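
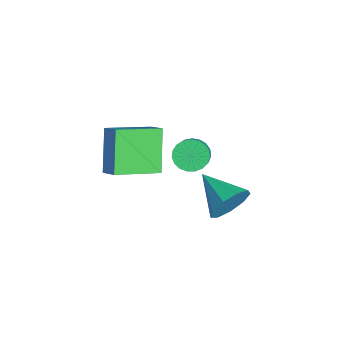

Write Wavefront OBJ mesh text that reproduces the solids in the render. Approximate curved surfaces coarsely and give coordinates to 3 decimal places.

v -2.703 -0.07 0.383
v -2.383 -0.571 -0.091
v -1.197 -0.83 0.982
v -1.517 -0.33 1.457
v -2.245 -0.3 -0.178
v -1.059 -0.559 0.895
v -2.186 0.01 -0.168
v -1 -0.249 0.905
v -2.217 0.307 -0.063
v -1.031 0.047 1.01
v -2.331 0.538 0.12
v -1.146 0.278 1.193
v -2.51 0.664 0.348
v -1.324 0.405 1.421
v -2.722 0.663 0.582
v -1.537 0.404 1.655
v -2.931 0.535 0.782
v -1.745 0.276 1.855
v -3.1 0.303 0.913
v -1.915 0.043 1.986
v -3.201 0.006 0.952
v -2.015 -0.254 2.025
v -3.215 -0.304 0.893
v -2.03 -0.564 1.966
v -3.141 -0.574 0.746
v -1.956 -0.833 1.819
v -2.991 -0.757 0.536
v -1.806 -1.016 1.609
v -2.792 -0.82 0.3
v -1.606 -1.08 1.373
v -2.576 -0.755 0.078
v -1.391 -1.014 1.151
v -0.932 1.199 -1.444
v -0.386 0.804 -0.678
v -2.488 0.301 -0.796
v -0.658 1.416 -0.485
v -1.059 1.927 -0.741
v -1.4 2.097 -1.326
v -1.522 1.847 -1.965
v -1.368 1.293 -2.361
v -1.009 0.695 -2.328
v -0.614 0.333 -1.88
v -0.368 0.376 -1.229
v -1.391 -3.762 3.835
v -0.716 -3.403 4.291
v -1.936 -1.856 3.142
v -1.262 -1.497 3.598
v -0.158 -4.003 2.202
v 0.516 -3.644 2.658
v -0.704 -2.097 1.509
v -0.029 -1.738 1.965
f 2 1 5
f 2 5 3
f 3 5 6
f 3 6 4
f 5 1 7
f 5 7 6
f 6 7 8
f 6 8 4
f 7 1 9
f 7 9 8
f 8 9 10
f 8 10 4
f 9 1 11
f 9 11 10
f 10 11 12
f 10 12 4
f 11 1 13
f 11 13 12
f 12 13 14
f 12 14 4
f 13 1 15
f 13 15 14
f 14 15 16
f 14 16 4
f 15 1 17
f 15 17 16
f 16 17 18
f 16 18 4
f 17 1 19
f 17 19 18
f 18 19 20
f 18 20 4
f 19 1 21
f 19 21 20
f 20 21 22
f 20 22 4
f 21 1 23
f 21 23 22
f 22 23 24
f 22 24 4
f 23 1 25
f 23 25 24
f 24 25 26
f 24 26 4
f 25 1 27
f 25 27 26
f 26 27 28
f 26 28 4
f 27 1 29
f 27 29 28
f 28 29 30
f 28 30 4
f 29 1 31
f 29 31 30
f 30 31 32
f 30 32 4
f 31 1 2
f 31 2 32
f 32 2 3
f 32 3 4
f 34 33 36
f 34 36 35
f 36 33 37
f 36 37 35
f 37 33 38
f 37 38 35
f 38 33 39
f 38 39 35
f 39 33 40
f 39 40 35
f 40 33 41
f 40 41 35
f 41 33 42
f 41 42 35
f 42 33 43
f 42 43 35
f 43 33 34
f 43 34 35
f 45 47 44
f 48 45 44
f 44 47 46
f 46 48 44
f 45 51 47
f 49 45 48
f 49 51 45
f 47 51 46
f 50 48 46
f 46 51 50
f 50 49 48
f 51 49 50



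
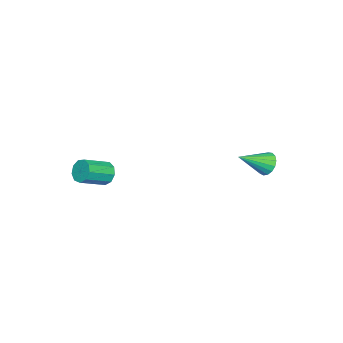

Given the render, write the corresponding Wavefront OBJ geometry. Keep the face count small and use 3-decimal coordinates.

v -4.415 3.957 0.727
v -4.005 3.962 0.21
v -3.385 2.983 1.533
v -3.91 4.207 0.384
v -3.93 4.395 0.637
v -4.062 4.483 0.911
v -4.274 4.45 1.143
v -4.519 4.304 1.279
v -4.74 4.078 1.289
v -4.886 3.825 1.17
v -4.925 3.602 0.95
v -4.847 3.46 0.679
v -4.67 3.432 0.419
v -4.434 3.524 0.229
v -4.195 3.715 0.154
v 0.446 -1.666 1.511
v 0.818 -1.523 1.023
v 1.866 -2.212 1.621
v 1.494 -2.354 2.109
v 0.847 -1.217 1.325
v 1.895 -1.905 1.923
v 0.688 -1.121 1.713
v 1.737 -1.809 2.312
v 0.416 -1.279 2.008
v 1.464 -1.968 2.606
v 0.158 -1.619 2.069
v 1.206 -2.308 2.668
v 0.034 -1.981 1.869
v 1.083 -2.669 2.468
v 0.103 -2.195 1.502
v 1.152 -2.883 2.1
v 0.333 -2.161 1.139
v 1.381 -2.85 1.737
v 0.615 -1.896 0.949
v 1.664 -2.585 1.548
f 2 1 4
f 2 4 3
f 4 1 5
f 4 5 3
f 5 1 6
f 5 6 3
f 6 1 7
f 6 7 3
f 7 1 8
f 7 8 3
f 8 1 9
f 8 9 3
f 9 1 10
f 9 10 3
f 10 1 11
f 10 11 3
f 11 1 12
f 11 12 3
f 12 1 13
f 12 13 3
f 13 1 14
f 13 14 3
f 14 1 15
f 14 15 3
f 15 1 2
f 15 2 3
f 17 16 20
f 17 20 18
f 18 20 21
f 18 21 19
f 20 16 22
f 20 22 21
f 21 22 23
f 21 23 19
f 22 16 24
f 22 24 23
f 23 24 25
f 23 25 19
f 24 16 26
f 24 26 25
f 25 26 27
f 25 27 19
f 26 16 28
f 26 28 27
f 27 28 29
f 27 29 19
f 28 16 30
f 28 30 29
f 29 30 31
f 29 31 19
f 30 16 32
f 30 32 31
f 31 32 33
f 31 33 19
f 32 16 34
f 32 34 33
f 33 34 35
f 33 35 19
f 34 16 17
f 34 17 35
f 35 17 18
f 35 18 19



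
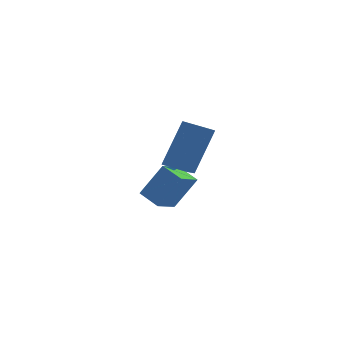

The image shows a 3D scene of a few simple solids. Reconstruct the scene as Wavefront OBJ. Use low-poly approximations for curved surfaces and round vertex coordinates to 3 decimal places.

v -2.561 0.108 -0.822
v -3.257 0.778 -0.411
v -1.925 1.024 -1.239
v -2.621 1.694 -0.827
v -1.679 0.146 0.607
v -2.375 0.816 1.019
v -1.043 1.062 0.191
v -1.739 1.732 0.602
v -2.371 -4.105 2.973
v -1.636 -3.457 4.842
v -2.081 -3.074 2.502
v -1.346 -2.426 4.371
v -1.494 -4.454 2.749
v -0.759 -3.806 4.618
v -1.204 -3.423 2.278
v -0.469 -2.775 4.147
f 2 4 1
f 5 2 1
f 1 4 3
f 3 5 1
f 2 8 4
f 6 2 5
f 6 8 2
f 4 8 3
f 7 5 3
f 3 8 7
f 7 6 5
f 8 6 7
f 10 12 9
f 13 10 9
f 9 12 11
f 11 13 9
f 10 16 12
f 14 10 13
f 14 16 10
f 12 16 11
f 15 13 11
f 11 16 15
f 15 14 13
f 16 14 15



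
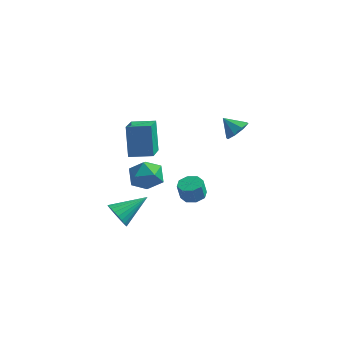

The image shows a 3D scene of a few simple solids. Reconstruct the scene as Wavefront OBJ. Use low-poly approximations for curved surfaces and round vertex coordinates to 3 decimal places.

v 2.368 2.497 2.181
v 2.893 2.725 2.74
v 1.532 2.563 2.939
v 2.654 3.199 2.435
v 2.247 3.262 1.981
v 1.911 2.876 1.645
v 1.843 2.268 1.622
v 2.082 1.794 1.928
v 2.488 1.732 2.381
v 2.824 2.117 2.718
v -0.073 2.563 -3.769
v 0.555 2.927 -3.621
v 0.4 2.781 -2.603
v -0.227 2.417 -2.751
v 0.104 3.27 -3.64
v -0.051 3.124 -2.622
v -0.45 3.199 -3.735
v -0.605 3.053 -2.717
v -0.783 2.755 -3.849
v -0.938 2.609 -2.831
v -0.7 2.199 -3.917
v -0.855 2.053 -2.899
v -0.249 1.856 -3.898
v -0.404 1.71 -2.88
v 0.305 1.927 -3.803
v 0.15 1.781 -2.785
v 0.638 2.371 -3.689
v 0.483 2.225 -2.671
v -1.608 -3.056 3.002
v -2.013 -2.311 4.68
v -1.982 -1.352 2.155
v -2.387 -0.607 3.833
v -0.373 -2.713 3.147
v -0.778 -1.968 4.825
v -0.747 -1.009 2.3
v -1.152 -0.264 3.978
v -2.541 1.769 -1.095
v -1.838 1.765 -1.905
v -2.502 0.035 -1.055
v -1.799 0.031 -1.865
v -1.503 0.392 -0.899
v -1.527 1.464 -0.924
v -2.813 0.336 -2.036
v -2.837 1.408 -2.061
v -2.006 0.88 -2.487
v -1.196 0.914 -1.784
v -3.144 0.886 -1.176
v -2.334 0.92 -0.473
v -2.382 -2.798 -2.061
v -1.953 -2.731 -2.769
v -1.198 -1.482 -1.219
v -2.179 -2.502 -2.809
v -2.435 -2.318 -2.736
v -2.684 -2.208 -2.56
v -2.886 -2.187 -2.308
v -3.011 -2.259 -2.018
v -3.041 -2.414 -1.735
v -2.97 -2.626 -1.502
v -2.81 -2.866 -1.353
v -2.585 -3.094 -1.313
v -2.328 -3.278 -1.386
v -2.08 -3.389 -1.562
v -1.878 -3.409 -1.814
v -1.752 -3.337 -2.103
v -1.722 -3.183 -2.387
v -1.793 -2.97 -2.62
f 2 1 4
f 2 4 3
f 4 1 5
f 4 5 3
f 5 1 6
f 5 6 3
f 6 1 7
f 6 7 3
f 7 1 8
f 7 8 3
f 8 1 9
f 8 9 3
f 9 1 10
f 9 10 3
f 10 1 2
f 10 2 3
f 12 11 15
f 12 15 13
f 13 15 16
f 13 16 14
f 15 11 17
f 15 17 16
f 16 17 18
f 16 18 14
f 17 11 19
f 17 19 18
f 18 19 20
f 18 20 14
f 19 11 21
f 19 21 20
f 20 21 22
f 20 22 14
f 21 11 23
f 21 23 22
f 22 23 24
f 22 24 14
f 23 11 25
f 23 25 24
f 24 25 26
f 24 26 14
f 25 11 27
f 25 27 26
f 26 27 28
f 26 28 14
f 27 11 12
f 27 12 28
f 28 12 13
f 28 13 14
f 30 32 29
f 33 30 29
f 29 32 31
f 31 33 29
f 30 36 32
f 34 30 33
f 34 36 30
f 32 36 31
f 35 33 31
f 31 36 35
f 35 34 33
f 36 34 35
f 37 48 42
f 37 42 38
f 37 38 44
f 37 44 47
f 37 47 48
f 38 42 46
f 42 48 41
f 48 47 39
f 47 44 43
f 44 38 45
f 40 46 41
f 40 41 39
f 40 39 43
f 40 43 45
f 40 45 46
f 41 46 42
f 39 41 48
f 43 39 47
f 45 43 44
f 46 45 38
f 50 49 52
f 50 52 51
f 52 49 53
f 52 53 51
f 53 49 54
f 53 54 51
f 54 49 55
f 54 55 51
f 55 49 56
f 55 56 51
f 56 49 57
f 56 57 51
f 57 49 58
f 57 58 51
f 58 49 59
f 58 59 51
f 59 49 60
f 59 60 51
f 60 49 61
f 60 61 51
f 61 49 62
f 61 62 51
f 62 49 63
f 62 63 51
f 63 49 64
f 63 64 51
f 64 49 65
f 64 65 51
f 65 49 66
f 65 66 51
f 66 49 50
f 66 50 51



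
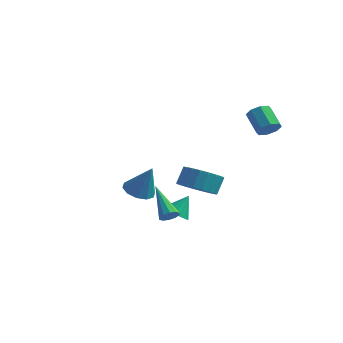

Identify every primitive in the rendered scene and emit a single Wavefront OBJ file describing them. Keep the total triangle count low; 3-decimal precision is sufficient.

v 3.96 3.151 2.11
v 4.407 3.665 2.221
v 3.487 4.283 3.061
v 3.04 3.769 2.95
v 4.091 3.757 1.808
v 3.172 4.375 2.648
v 3.699 3.495 1.572
v 2.779 4.112 2.411
v 3.459 3.031 1.651
v 2.54 3.648 2.49
v 3.513 2.637 1.999
v 2.593 3.255 2.839
v 3.828 2.545 2.412
v 2.909 3.163 3.252
v 4.221 2.808 2.649
v 3.301 3.425 3.488
v 4.46 3.272 2.57
v 3.541 3.889 3.409
v 2.097 -0.904 -0.863
v 2.831 -0.289 -1.318
v 2.896 0.319 -0.392
v 2.163 -0.296 0.063
v 2.457 -0.082 -1.428
v 2.522 0.526 -0.502
v 2.021 -0.018 -1.44
v 2.086 0.59 -0.513
v 1.599 -0.106 -1.352
v 1.664 0.502 -0.425
v 1.262 -0.333 -1.179
v 1.327 0.275 -0.253
v 1.07 -0.659 -0.952
v 1.135 -0.05 -0.026
v 1.056 -1.026 -0.71
v 1.121 -0.418 0.217
v 1.222 -1.373 -0.494
v 1.287 -0.765 0.433
v 1.539 -1.639 -0.342
v 1.604 -1.031 0.585
v 1.953 -1.777 -0.28
v 2.018 -1.169 0.646
v 2.391 -1.765 -0.319
v 2.456 -1.157 0.608
v 2.779 -1.604 -0.452
v 2.845 -0.995 0.474
v 3.05 -1.321 -0.656
v 3.115 -0.713 0.27
v 3.155 -0.967 -0.896
v 3.22 -0.359 0.03
v 3.078 -0.602 -1.13
v 3.143 0.006 -0.204
v -3.089 2.182 -3.468
v -2.351 1.736 -3.789
v -2.291 2.238 -1.712
v -2.258 2.294 -3.849
v -2.483 2.809 -3.763
v -2.939 3.085 -3.565
v -3.452 3.016 -3.33
v -3.827 2.628 -3.148
v -3.919 2.07 -3.088
v -3.694 1.555 -3.174
v -3.238 1.279 -3.372
v -2.725 1.348 -3.607
v 0.304 0.108 -3.476
v 0.892 -0.371 -3.345
v 0.676 0.852 -2.424
v 1.038 -0.094 -3.592
v 0.987 0.237 -3.808
v 0.753 0.533 -3.935
v 0.399 0.716 -3.939
v 0.019 0.736 -3.819
v -0.284 0.588 -3.607
v -0.43 0.311 -3.359
v -0.379 -0.02 -3.143
v -0.145 -0.317 -3.016
v 0.209 -0.499 -3.012
v 0.589 -0.519 -3.133
v 2.02 -3.403 -1.706
v 2.313 -2.95 -1.742
v 0.66 -2.417 -0.394
v 2.083 -2.944 -1.984
v 1.829 -3.113 -2.12
v 1.648 -3.393 -2.098
v 1.609 -3.676 -1.926
v 1.727 -3.855 -1.669
v 1.956 -3.861 -1.427
v 2.21 -3.692 -1.291
v 2.391 -3.412 -1.313
v 2.43 -3.129 -1.486
f 2 1 5
f 2 5 3
f 3 5 6
f 3 6 4
f 5 1 7
f 5 7 6
f 6 7 8
f 6 8 4
f 7 1 9
f 7 9 8
f 8 9 10
f 8 10 4
f 9 1 11
f 9 11 10
f 10 11 12
f 10 12 4
f 11 1 13
f 11 13 12
f 12 13 14
f 12 14 4
f 13 1 15
f 13 15 14
f 14 15 16
f 14 16 4
f 15 1 17
f 15 17 16
f 16 17 18
f 16 18 4
f 17 1 2
f 17 2 18
f 18 2 3
f 18 3 4
f 20 19 23
f 20 23 21
f 21 23 24
f 21 24 22
f 23 19 25
f 23 25 24
f 24 25 26
f 24 26 22
f 25 19 27
f 25 27 26
f 26 27 28
f 26 28 22
f 27 19 29
f 27 29 28
f 28 29 30
f 28 30 22
f 29 19 31
f 29 31 30
f 30 31 32
f 30 32 22
f 31 19 33
f 31 33 32
f 32 33 34
f 32 34 22
f 33 19 35
f 33 35 34
f 34 35 36
f 34 36 22
f 35 19 37
f 35 37 36
f 36 37 38
f 36 38 22
f 37 19 39
f 37 39 38
f 38 39 40
f 38 40 22
f 39 19 41
f 39 41 40
f 40 41 42
f 40 42 22
f 41 19 43
f 41 43 42
f 42 43 44
f 42 44 22
f 43 19 45
f 43 45 44
f 44 45 46
f 44 46 22
f 45 19 47
f 45 47 46
f 46 47 48
f 46 48 22
f 47 19 49
f 47 49 48
f 48 49 50
f 48 50 22
f 49 19 20
f 49 20 50
f 50 20 21
f 50 21 22
f 52 51 54
f 52 54 53
f 54 51 55
f 54 55 53
f 55 51 56
f 55 56 53
f 56 51 57
f 56 57 53
f 57 51 58
f 57 58 53
f 58 51 59
f 58 59 53
f 59 51 60
f 59 60 53
f 60 51 61
f 60 61 53
f 61 51 62
f 61 62 53
f 62 51 52
f 62 52 53
f 64 63 66
f 64 66 65
f 66 63 67
f 66 67 65
f 67 63 68
f 67 68 65
f 68 63 69
f 68 69 65
f 69 63 70
f 69 70 65
f 70 63 71
f 70 71 65
f 71 63 72
f 71 72 65
f 72 63 73
f 72 73 65
f 73 63 74
f 73 74 65
f 74 63 75
f 74 75 65
f 75 63 76
f 75 76 65
f 76 63 64
f 76 64 65
f 78 77 80
f 78 80 79
f 80 77 81
f 80 81 79
f 81 77 82
f 81 82 79
f 82 77 83
f 82 83 79
f 83 77 84
f 83 84 79
f 84 77 85
f 84 85 79
f 85 77 86
f 85 86 79
f 86 77 87
f 86 87 79
f 87 77 88
f 87 88 79
f 88 77 78
f 88 78 79



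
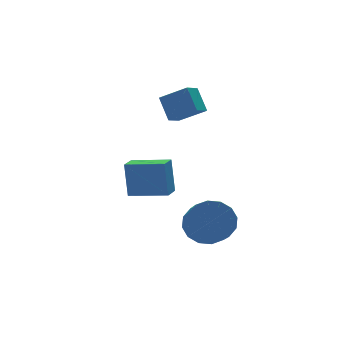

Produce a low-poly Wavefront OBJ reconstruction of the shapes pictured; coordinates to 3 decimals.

v -0.795 2.89 1.644
v 0.095 1.993 2.433
v -0.809 3.761 2.65
v 0.081 2.863 3.438
v -0.081 3.297 1.302
v 0.809 2.399 2.09
v -0.095 4.167 2.307
v 0.795 3.27 3.096
v -1.006 -1.071 -2.746
v 0.036 -1.31 -2.706
v -0.191 -2.187 -2.014
v -1.234 -1.949 -2.054
v -0.047 -0.958 -2.287
v -0.274 -1.835 -1.595
v -0.386 -0.636 -1.991
v -0.613 -1.513 -1.299
v -0.892 -0.431 -1.897
v -1.119 -1.308 -1.205
v -1.429 -0.397 -2.03
v -1.656 -1.275 -1.338
v -1.852 -0.545 -2.356
v -2.079 -1.422 -1.664
v -2.049 -0.833 -2.786
v -2.276 -1.71 -2.094
v -1.966 -1.185 -3.205
v -2.193 -2.062 -2.513
v -1.627 -1.507 -3.501
v -1.854 -2.384 -2.809
v -1.121 -1.712 -3.595
v -1.348 -2.589 -2.903
v -0.584 -1.745 -3.462
v -0.811 -2.623 -2.77
v -0.161 -1.598 -3.136
v -0.388 -2.475 -2.444
v -2.536 -0.549 -0.909
v -2.492 -0.125 0.727
v -3.831 0.613 -1.175
v -3.787 1.036 0.46
v -1.893 0.124 -1.1
v -1.849 0.547 0.535
v -3.188 1.285 -1.367
v -3.144 1.709 0.269
f 2 4 1
f 5 2 1
f 1 4 3
f 3 5 1
f 2 8 4
f 6 2 5
f 6 8 2
f 4 8 3
f 7 5 3
f 3 8 7
f 7 6 5
f 8 6 7
f 10 9 13
f 10 13 11
f 11 13 14
f 11 14 12
f 13 9 15
f 13 15 14
f 14 15 16
f 14 16 12
f 15 9 17
f 15 17 16
f 16 17 18
f 16 18 12
f 17 9 19
f 17 19 18
f 18 19 20
f 18 20 12
f 19 9 21
f 19 21 20
f 20 21 22
f 20 22 12
f 21 9 23
f 21 23 22
f 22 23 24
f 22 24 12
f 23 9 25
f 23 25 24
f 24 25 26
f 24 26 12
f 25 9 27
f 25 27 26
f 26 27 28
f 26 28 12
f 27 9 29
f 27 29 28
f 28 29 30
f 28 30 12
f 29 9 31
f 29 31 30
f 30 31 32
f 30 32 12
f 31 9 33
f 31 33 32
f 32 33 34
f 32 34 12
f 33 9 10
f 33 10 34
f 34 10 11
f 34 11 12
f 36 38 35
f 39 36 35
f 35 38 37
f 37 39 35
f 36 42 38
f 40 36 39
f 40 42 36
f 38 42 37
f 41 39 37
f 37 42 41
f 41 40 39
f 42 40 41



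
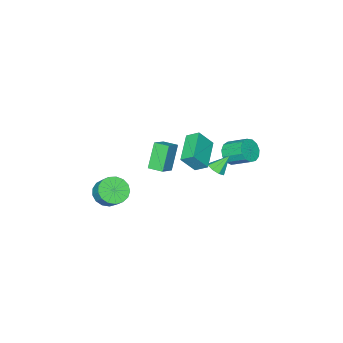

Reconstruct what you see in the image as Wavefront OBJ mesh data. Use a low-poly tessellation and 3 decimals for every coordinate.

v 0.01 -2.792 0.563
v 0.959 -2.529 1.137
v -0.269 -1.907 0.617
v 0.68 -1.643 1.191
v 0.84 -2.437 -0.971
v 1.789 -2.173 -0.397
v 0.561 -1.551 -0.917
v 1.51 -1.288 -0.343
v -3.765 -3.626 -2.325
v -3.007 -4.045 -1.226
v -4.087 -2.898 -1.826
v -3.329 -3.317 -0.726
v -2.191 -2.483 -2.974
v -1.433 -2.902 -1.874
v -2.513 -1.755 -2.474
v -1.755 -2.174 -1.375
v -3.438 -0.852 -1.229
v -2.729 -0.525 -1.446
v -3.054 0.68 -0.687
v -3.762 0.352 -0.471
v -3.031 -0.404 -1.767
v -3.355 0.801 -1.008
v -3.461 -0.425 -1.917
v -3.785 0.779 -1.158
v -3.884 -0.582 -1.849
v -4.209 0.622 -1.09
v -4.166 -0.825 -1.584
v -4.49 0.38 -0.825
v -4.216 -1.076 -1.207
v -4.54 0.128 -0.448
v -4.019 -1.257 -0.836
v -4.344 -0.052 -0.077
v -3.638 -1.308 -0.591
v -3.962 -0.104 0.168
v -3.193 -1.216 -0.548
v -3.518 -0.011 0.211
v -2.826 -1.007 -0.722
v -3.15 0.197 0.037
v -2.653 -0.75 -1.057
v -2.978 0.455 -0.298
v 3.743 -3.343 -2.111
v 4.372 -3.912 -1.73
v 4.567 -3.186 -0.968
v 3.937 -2.617 -1.349
v 4.608 -3.67 -2.02
v 4.803 -2.945 -1.258
v 4.646 -3.354 -2.331
v 4.841 -2.629 -1.569
v 4.477 -3.035 -2.591
v 4.672 -2.31 -1.829
v 4.14 -2.787 -2.742
v 4.334 -2.061 -1.98
v 3.712 -2.666 -2.748
v 3.906 -1.94 -1.986
v 3.29 -2.7 -2.608
v 3.485 -1.974 -1.846
v 2.973 -2.881 -2.354
v 3.167 -2.156 -1.592
v 2.832 -3.168 -2.045
v 3.026 -2.443 -1.283
v 2.899 -3.495 -1.75
v 3.094 -2.77 -0.988
v 3.16 -3.788 -1.539
v 3.355 -3.062 -0.777
v 3.554 -3.978 -1.458
v 3.749 -3.252 -0.696
v 3.992 -4.023 -1.527
v 4.186 -3.297 -0.765
v -1.525 -0.118 -1.159
v -1.154 -0.395 -0.777
v -2.255 0.198 -0.221
v -1.044 0.047 -0.84
v -1.215 0.392 -1.089
v -1.568 0.439 -1.38
v -1.895 0.159 -1.541
v -2.005 -0.282 -1.478
v -1.834 -0.627 -1.229
v -1.481 -0.674 -0.938
f 2 4 1
f 5 2 1
f 1 4 3
f 3 5 1
f 2 8 4
f 6 2 5
f 6 8 2
f 4 8 3
f 7 5 3
f 3 8 7
f 7 6 5
f 8 6 7
f 10 12 9
f 13 10 9
f 9 12 11
f 11 13 9
f 10 16 12
f 14 10 13
f 14 16 10
f 12 16 11
f 15 13 11
f 11 16 15
f 15 14 13
f 16 14 15
f 18 17 21
f 18 21 19
f 19 21 22
f 19 22 20
f 21 17 23
f 21 23 22
f 22 23 24
f 22 24 20
f 23 17 25
f 23 25 24
f 24 25 26
f 24 26 20
f 25 17 27
f 25 27 26
f 26 27 28
f 26 28 20
f 27 17 29
f 27 29 28
f 28 29 30
f 28 30 20
f 29 17 31
f 29 31 30
f 30 31 32
f 30 32 20
f 31 17 33
f 31 33 32
f 32 33 34
f 32 34 20
f 33 17 35
f 33 35 34
f 34 35 36
f 34 36 20
f 35 17 37
f 35 37 36
f 36 37 38
f 36 38 20
f 37 17 39
f 37 39 38
f 38 39 40
f 38 40 20
f 39 17 18
f 39 18 40
f 40 18 19
f 40 19 20
f 42 41 45
f 42 45 43
f 43 45 46
f 43 46 44
f 45 41 47
f 45 47 46
f 46 47 48
f 46 48 44
f 47 41 49
f 47 49 48
f 48 49 50
f 48 50 44
f 49 41 51
f 49 51 50
f 50 51 52
f 50 52 44
f 51 41 53
f 51 53 52
f 52 53 54
f 52 54 44
f 53 41 55
f 53 55 54
f 54 55 56
f 54 56 44
f 55 41 57
f 55 57 56
f 56 57 58
f 56 58 44
f 57 41 59
f 57 59 58
f 58 59 60
f 58 60 44
f 59 41 61
f 59 61 60
f 60 61 62
f 60 62 44
f 61 41 63
f 61 63 62
f 62 63 64
f 62 64 44
f 63 41 65
f 63 65 64
f 64 65 66
f 64 66 44
f 65 41 67
f 65 67 66
f 66 67 68
f 66 68 44
f 67 41 42
f 67 42 68
f 68 42 43
f 68 43 44
f 70 69 72
f 70 72 71
f 72 69 73
f 72 73 71
f 73 69 74
f 73 74 71
f 74 69 75
f 74 75 71
f 75 69 76
f 75 76 71
f 76 69 77
f 76 77 71
f 77 69 78
f 77 78 71
f 78 69 70
f 78 70 71



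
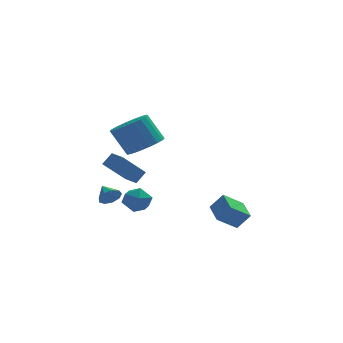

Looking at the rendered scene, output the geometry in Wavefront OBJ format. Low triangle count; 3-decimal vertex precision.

v 2.755 -0.469 -3.755
v 1.664 -0.831 -2.974
v 2.559 0.91 -3.388
v 1.468 0.547 -2.607
v 3.432 -0.607 -2.873
v 2.341 -0.97 -2.092
v 3.236 0.771 -2.506
v 2.145 0.409 -1.725
v -3.469 3.289 -2.74
v -3.003 3.202 -2.252
v -3.831 4.151 -2.24
v -2.831 3.47 -2.59
v -2.957 3.654 -2.999
v -3.323 3.667 -3.286
v -3.757 3.503 -3.317
v -4.056 3.239 -3.079
v -4.081 2.998 -2.681
v -3.819 2.894 -2.311
v -3.394 2.974 -2.142
v -2.096 3.144 -1.728
v -3.363 2.313 -0.304
v -2.603 3.959 -1.704
v -3.87 3.127 -0.28
v -1.57 3.453 -1.08
v -2.837 2.621 0.344
v -2.077 4.267 -1.056
v -3.344 3.436 0.368
v -3.349 -3.309 -0.601
v -2.94 -2.935 0.031
v -2.28 -4.125 -0.811
v -1.871 -3.751 -0.179
v -2.539 -4.235 -0.018
v -3.2 -3.73 0.111
v -2.02 -3.33 -0.891
v -2.681 -2.825 -0.762
v -2.118 -2.947 -0.149
v -2.439 -3.507 0.391
v -2.781 -3.553 -1.171
v -3.102 -4.113 -0.631
v -2.049 -2.095 2.702
v -1.52 -2.888 3.188
v -2.321 -2.517 4.665
v -2.851 -1.725 4.178
v -1.26 -2.567 3.249
v -2.061 -2.196 4.725
v -1.12 -2.174 3.226
v -1.921 -1.804 4.702
v -1.122 -1.77 3.124
v -1.923 -1.399 4.6
v -1.264 -1.415 2.957
v -2.066 -1.044 4.433
v -1.527 -1.163 2.752
v -2.328 -0.792 4.228
v -1.868 -1.054 2.538
v -2.67 -0.683 4.014
v -2.238 -1.103 2.35
v -3.039 -0.732 3.826
v -2.579 -1.303 2.215
v -3.38 -0.932 3.692
v -2.839 -1.624 2.155
v -3.64 -1.253 3.631
v -2.979 -2.016 2.178
v -3.78 -1.646 3.654
v -2.977 -2.421 2.28
v -3.778 -2.05 3.756
v -2.834 -2.776 2.447
v -3.636 -2.405 3.923
v -2.572 -3.028 2.652
v -3.373 -2.657 4.128
v -2.23 -3.137 2.866
v -3.032 -2.766 4.342
v -1.861 -3.088 3.054
v -2.662 -2.717 4.53
f 2 4 1
f 5 2 1
f 1 4 3
f 3 5 1
f 2 8 4
f 6 2 5
f 6 8 2
f 4 8 3
f 7 5 3
f 3 8 7
f 7 6 5
f 8 6 7
f 10 9 12
f 10 12 11
f 12 9 13
f 12 13 11
f 13 9 14
f 13 14 11
f 14 9 15
f 14 15 11
f 15 9 16
f 15 16 11
f 16 9 17
f 16 17 11
f 17 9 18
f 17 18 11
f 18 9 19
f 18 19 11
f 19 9 10
f 19 10 11
f 21 23 20
f 24 21 20
f 20 23 22
f 22 24 20
f 21 27 23
f 25 21 24
f 25 27 21
f 23 27 22
f 26 24 22
f 22 27 26
f 26 25 24
f 27 25 26
f 28 39 33
f 28 33 29
f 28 29 35
f 28 35 38
f 28 38 39
f 29 33 37
f 33 39 32
f 39 38 30
f 38 35 34
f 35 29 36
f 31 37 32
f 31 32 30
f 31 30 34
f 31 34 36
f 31 36 37
f 32 37 33
f 30 32 39
f 34 30 38
f 36 34 35
f 37 36 29
f 41 40 44
f 41 44 42
f 42 44 45
f 42 45 43
f 44 40 46
f 44 46 45
f 45 46 47
f 45 47 43
f 46 40 48
f 46 48 47
f 47 48 49
f 47 49 43
f 48 40 50
f 48 50 49
f 49 50 51
f 49 51 43
f 50 40 52
f 50 52 51
f 51 52 53
f 51 53 43
f 52 40 54
f 52 54 53
f 53 54 55
f 53 55 43
f 54 40 56
f 54 56 55
f 55 56 57
f 55 57 43
f 56 40 58
f 56 58 57
f 57 58 59
f 57 59 43
f 58 40 60
f 58 60 59
f 59 60 61
f 59 61 43
f 60 40 62
f 60 62 61
f 61 62 63
f 61 63 43
f 62 40 64
f 62 64 63
f 63 64 65
f 63 65 43
f 64 40 66
f 64 66 65
f 65 66 67
f 65 67 43
f 66 40 68
f 66 68 67
f 67 68 69
f 67 69 43
f 68 40 70
f 68 70 69
f 69 70 71
f 69 71 43
f 70 40 72
f 70 72 71
f 71 72 73
f 71 73 43
f 72 40 41
f 72 41 73
f 73 41 42
f 73 42 43



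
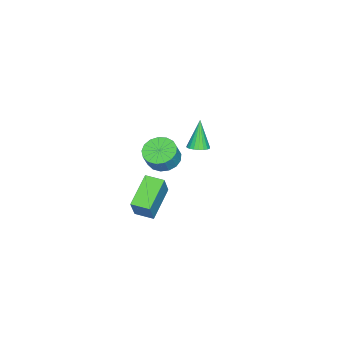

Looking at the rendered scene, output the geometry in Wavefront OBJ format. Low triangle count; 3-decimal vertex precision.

v 2.059 2.952 3.132
v 2.609 2.969 3.371
v 1.381 2.728 4.708
v 2.543 3.209 3.377
v 2.393 3.405 3.34
v 2.185 3.522 3.267
v 1.956 3.541 3.171
v 1.744 3.458 3.068
v 1.587 3.287 2.976
v 1.512 3.059 2.912
v 1.531 2.811 2.885
v 1.641 2.588 2.901
v 1.824 2.428 2.957
v 2.048 2.358 3.043
v 2.273 2.391 3.145
v 2.462 2.521 3.244
v 2.58 2.725 3.324
v -0.207 -0.991 -2.904
v 0.521 -0.853 -1.52
v -0.284 0.104 -2.973
v 0.444 0.242 -1.589
v 1.656 -0.922 -3.891
v 2.384 -0.784 -2.507
v 1.579 0.173 -3.96
v 2.307 0.311 -2.576
v 0.68 0.334 0.425
v 1.286 -0.304 0.095
v 1.806 -0.312 1.064
v 1.2 0.326 1.395
v 1.479 0.09 -0.005
v 1.999 0.082 0.964
v 1.489 0.539 -0.007
v 2.009 0.532 0.962
v 1.313 0.942 0.09
v 1.833 0.935 1.059
v 0.993 1.205 0.264
v 1.513 1.198 1.233
v 0.6 1.269 0.475
v 1.121 1.262 1.444
v 0.226 1.118 0.675
v 0.747 1.111 1.644
v -0.044 0.788 0.817
v 0.476 0.781 1.786
v -0.148 0.354 0.87
v 0.372 0.346 1.839
v -0.063 -0.085 0.821
v 0.457 -0.093 1.79
v 0.193 -0.428 0.681
v 0.713 -0.436 1.65
v 0.56 -0.597 0.483
v 1.08 -0.604 1.452
v 0.954 -0.552 0.271
v 1.475 -0.559 1.24
f 2 1 4
f 2 4 3
f 4 1 5
f 4 5 3
f 5 1 6
f 5 6 3
f 6 1 7
f 6 7 3
f 7 1 8
f 7 8 3
f 8 1 9
f 8 9 3
f 9 1 10
f 9 10 3
f 10 1 11
f 10 11 3
f 11 1 12
f 11 12 3
f 12 1 13
f 12 13 3
f 13 1 14
f 13 14 3
f 14 1 15
f 14 15 3
f 15 1 16
f 15 16 3
f 16 1 17
f 16 17 3
f 17 1 2
f 17 2 3
f 19 21 18
f 22 19 18
f 18 21 20
f 20 22 18
f 19 25 21
f 23 19 22
f 23 25 19
f 21 25 20
f 24 22 20
f 20 25 24
f 24 23 22
f 25 23 24
f 27 26 30
f 27 30 28
f 28 30 31
f 28 31 29
f 30 26 32
f 30 32 31
f 31 32 33
f 31 33 29
f 32 26 34
f 32 34 33
f 33 34 35
f 33 35 29
f 34 26 36
f 34 36 35
f 35 36 37
f 35 37 29
f 36 26 38
f 36 38 37
f 37 38 39
f 37 39 29
f 38 26 40
f 38 40 39
f 39 40 41
f 39 41 29
f 40 26 42
f 40 42 41
f 41 42 43
f 41 43 29
f 42 26 44
f 42 44 43
f 43 44 45
f 43 45 29
f 44 26 46
f 44 46 45
f 45 46 47
f 45 47 29
f 46 26 48
f 46 48 47
f 47 48 49
f 47 49 29
f 48 26 50
f 48 50 49
f 49 50 51
f 49 51 29
f 50 26 52
f 50 52 51
f 51 52 53
f 51 53 29
f 52 26 27
f 52 27 53
f 53 27 28
f 53 28 29



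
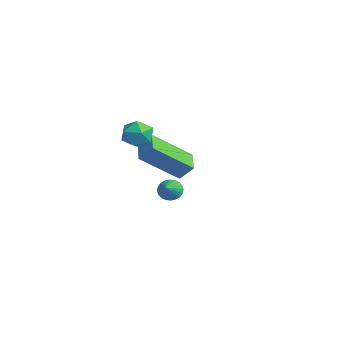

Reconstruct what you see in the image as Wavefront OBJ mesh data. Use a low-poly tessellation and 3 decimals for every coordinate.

v -1.779 4.38 -3.485
v -1.909 2.664 -2.146
v -2.818 4.682 -3.198
v -2.948 2.966 -1.86
v -1.452 4.874 -2.82
v -1.582 3.158 -1.482
v -2.491 5.176 -2.534
v -2.621 3.46 -1.195
v -3.275 2.87 -1.372
v -2.803 3.488 -1.351
v -2.417 2.192 -0.749
v -1.945 2.81 -0.728
v -2.602 2.808 -0.311
v -3.132 3.227 -0.696
v -2.088 2.453 -1.404
v -2.618 2.872 -1.789
v -2.069 3.23 -1.37
v -2.387 3.449 -0.695
v -2.833 2.231 -1.405
v -3.151 2.45 -0.73
v 2.558 2.494 -1.891
v 2.888 2.603 -2.265
v 3.382 2.006 -1.309
v 2.903 2.765 -2.151
v 2.866 2.886 -1.998
v 2.782 2.948 -1.828
v 2.664 2.94 -1.668
v 2.53 2.864 -1.542
v 2.401 2.732 -1.469
v 2.295 2.564 -1.46
v 2.229 2.385 -1.517
v 2.214 2.222 -1.631
v 2.251 2.101 -1.785
v 2.335 2.04 -1.955
v 2.452 2.048 -2.115
v 2.587 2.123 -2.241
v 2.716 2.255 -2.314
v 2.822 2.424 -2.322
f 2 4 1
f 5 2 1
f 1 4 3
f 3 5 1
f 2 8 4
f 6 2 5
f 6 8 2
f 4 8 3
f 7 5 3
f 3 8 7
f 7 6 5
f 8 6 7
f 9 20 14
f 9 14 10
f 9 10 16
f 9 16 19
f 9 19 20
f 10 14 18
f 14 20 13
f 20 19 11
f 19 16 15
f 16 10 17
f 12 18 13
f 12 13 11
f 12 11 15
f 12 15 17
f 12 17 18
f 13 18 14
f 11 13 20
f 15 11 19
f 17 15 16
f 18 17 10
f 22 21 24
f 22 24 23
f 24 21 25
f 24 25 23
f 25 21 26
f 25 26 23
f 26 21 27
f 26 27 23
f 27 21 28
f 27 28 23
f 28 21 29
f 28 29 23
f 29 21 30
f 29 30 23
f 30 21 31
f 30 31 23
f 31 21 32
f 31 32 23
f 32 21 33
f 32 33 23
f 33 21 34
f 33 34 23
f 34 21 35
f 34 35 23
f 35 21 36
f 35 36 23
f 36 21 37
f 36 37 23
f 37 21 38
f 37 38 23
f 38 21 22
f 38 22 23



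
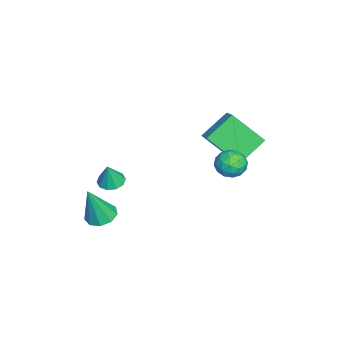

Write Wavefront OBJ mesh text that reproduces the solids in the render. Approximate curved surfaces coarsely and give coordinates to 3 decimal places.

v 2.045 -2.069 -1.642
v 2.491 -2.486 -1.8
v 2.355 -2.171 -0.498
v 2.649 -2.13 -1.811
v 2.576 -1.751 -1.758
v 2.301 -1.494 -1.661
v 1.927 -1.456 -1.556
v 1.599 -1.653 -1.484
v 1.441 -2.009 -1.473
v 1.514 -2.388 -1.526
v 1.789 -2.645 -1.624
v 2.162 -2.682 -1.728
v 1.459 -2.664 -4.491
v 2.075 -3.058 -4.732
v 1.881 -3.156 -2.609
v 2.208 -2.558 -4.632
v 1.991 -2.108 -4.465
v 1.525 -1.918 -4.31
v 1.028 -2.077 -4.24
v 0.732 -2.51 -4.287
v 0.776 -3.016 -4.429
v 1.14 -3.356 -4.6
v 1.653 -3.373 -4.72
v -3.169 1.181 -2.18
v -4.158 2.212 -1.205
v -3.034 2.715 -3.666
v -4.023 3.747 -2.691
v -2.417 1.513 -1.769
v -3.406 2.545 -0.794
v -2.282 3.048 -3.255
v -3.271 4.079 -2.28
v -0.967 3.033 -1.473
v -0.436 3.573 -1.694
v -0.204 2.107 -1.906
v 0.327 2.647 -2.127
v 0.194 2.515 -1.361
v -0.278 3.088 -1.093
v -0.362 2.592 -2.507
v -0.834 3.165 -2.239
v -0.062 3.301 -2.333
v 0.281 3.253 -1.625
v -0.921 2.427 -1.975
v -0.578 2.379 -1.267
v -0.768 3.385 -1.546
v 0.128 2.295 -2.054
v 0.05 2.218 -1.604
v 0.362 2.535 -1.734
v -0.675 3.099 -1.193
v -0.363 3.417 -1.322
v 0.007 2.795 -1.126
v -0.277 2.263 -2.278
v 0.035 2.581 -2.407
v -1.002 3.145 -1.866
v -0.69 3.462 -1.996
v -0.647 2.885 -2.474
v -0.237 3.542 -2.051
v 0.212 2.997 -2.305
v -0.193 2.965 -2.529
v -0.471 3.302 -2.371
v -0.035 3.514 -1.635
v 0.413 2.969 -1.889
v 0.335 2.892 -1.439
v 0.058 3.228 -1.282
v 0.185 3.353 -2.01
v -1.053 2.711 -1.711
v -0.605 2.166 -1.965
v -0.698 2.452 -2.318
v -0.975 2.788 -2.161
v -0.852 2.683 -1.295
v -0.403 2.138 -1.549
v -0.169 2.378 -1.229
v -0.447 2.715 -1.071
v -0.825 2.327 -1.59
f 2 1 4
f 2 4 3
f 4 1 5
f 4 5 3
f 5 1 6
f 5 6 3
f 6 1 7
f 6 7 3
f 7 1 8
f 7 8 3
f 8 1 9
f 8 9 3
f 9 1 10
f 9 10 3
f 10 1 11
f 10 11 3
f 11 1 12
f 11 12 3
f 12 1 2
f 12 2 3
f 14 13 16
f 14 16 15
f 16 13 17
f 16 17 15
f 17 13 18
f 17 18 15
f 18 13 19
f 18 19 15
f 19 13 20
f 19 20 15
f 20 13 21
f 20 21 15
f 21 13 22
f 21 22 15
f 22 13 23
f 22 23 15
f 23 13 14
f 23 14 15
f 25 27 24
f 28 25 24
f 24 27 26
f 26 28 24
f 25 31 27
f 29 25 28
f 29 31 25
f 27 31 26
f 30 28 26
f 26 31 30
f 30 29 28
f 31 29 30
f 32 69 48
f 69 43 72
f 48 72 37
f 69 72 48
f 32 48 44
f 48 37 49
f 44 49 33
f 48 49 44
f 32 44 53
f 44 33 54
f 53 54 39
f 44 54 53
f 32 53 65
f 53 39 68
f 65 68 42
f 53 68 65
f 32 65 69
f 65 42 73
f 69 73 43
f 65 73 69
f 33 49 60
f 49 37 63
f 60 63 41
f 49 63 60
f 37 72 50
f 72 43 71
f 50 71 36
f 72 71 50
f 43 73 70
f 73 42 66
f 70 66 34
f 73 66 70
f 42 68 67
f 68 39 55
f 67 55 38
f 68 55 67
f 39 54 59
f 54 33 56
f 59 56 40
f 54 56 59
f 35 61 47
f 61 41 62
f 47 62 36
f 61 62 47
f 35 47 45
f 47 36 46
f 45 46 34
f 47 46 45
f 35 45 52
f 45 34 51
f 52 51 38
f 45 51 52
f 35 52 57
f 52 38 58
f 57 58 40
f 52 58 57
f 35 57 61
f 57 40 64
f 61 64 41
f 57 64 61
f 36 62 50
f 62 41 63
f 50 63 37
f 62 63 50
f 34 46 70
f 46 36 71
f 70 71 43
f 46 71 70
f 38 51 67
f 51 34 66
f 67 66 42
f 51 66 67
f 40 58 59
f 58 38 55
f 59 55 39
f 58 55 59
f 41 64 60
f 64 40 56
f 60 56 33
f 64 56 60



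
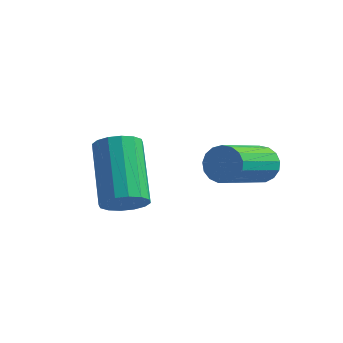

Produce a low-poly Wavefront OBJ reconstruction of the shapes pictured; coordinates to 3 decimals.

v 2.004 -0.429 -0.94
v 2.362 -0.295 -0.53
v 2.095 -1.837 0.209
v 1.736 -1.971 -0.2
v 2.125 -0.21 -0.439
v 1.858 -1.751 0.3
v 1.86 -0.175 -0.462
v 1.593 -1.716 0.277
v 1.628 -0.199 -0.594
v 1.361 -1.74 0.145
v 1.482 -0.275 -0.806
v 1.215 -1.816 -0.067
v 1.456 -0.386 -1.048
v 1.189 -1.927 -0.309
v 1.555 -0.508 -1.265
v 1.288 -2.049 -0.526
v 1.757 -0.611 -1.408
v 1.489 -2.152 -0.669
v 2.015 -0.673 -1.444
v 1.748 -2.214 -0.705
v 2.271 -0.679 -1.364
v 2.004 -2.22 -0.625
v 2.465 -0.628 -1.186
v 2.198 -2.169 -0.447
v 2.554 -0.531 -0.953
v 2.287 -2.072 -0.214
v 2.517 -0.411 -0.716
v 2.249 -1.952 0.023
v 0.048 -3.663 -1.096
v 0.528 -3.288 -1.138
v -0.309 -2.083 0.054
v -0.788 -2.457 0.096
v 0.332 -3.196 -1.368
v -0.504 -1.991 -0.177
v 0.061 -3.23 -1.525
v -0.776 -2.024 -0.334
v -0.214 -3.379 -1.567
v -1.051 -2.174 -0.376
v -0.419 -3.604 -1.483
v -1.256 -2.399 -0.292
v -0.498 -3.845 -1.295
v -1.335 -2.64 -0.104
v -0.431 -4.037 -1.054
v -1.268 -2.832 0.138
v -0.236 -4.129 -0.823
v -1.072 -2.924 0.368
v 0.036 -4.096 -0.666
v -0.801 -2.89 0.525
v 0.311 -3.946 -0.624
v -0.526 -2.741 0.567
v 0.516 -3.721 -0.708
v -0.321 -2.516 0.483
v 0.595 -3.48 -0.896
v -0.242 -2.275 0.295
f 2 1 5
f 2 5 3
f 3 5 6
f 3 6 4
f 5 1 7
f 5 7 6
f 6 7 8
f 6 8 4
f 7 1 9
f 7 9 8
f 8 9 10
f 8 10 4
f 9 1 11
f 9 11 10
f 10 11 12
f 10 12 4
f 11 1 13
f 11 13 12
f 12 13 14
f 12 14 4
f 13 1 15
f 13 15 14
f 14 15 16
f 14 16 4
f 15 1 17
f 15 17 16
f 16 17 18
f 16 18 4
f 17 1 19
f 17 19 18
f 18 19 20
f 18 20 4
f 19 1 21
f 19 21 20
f 20 21 22
f 20 22 4
f 21 1 23
f 21 23 22
f 22 23 24
f 22 24 4
f 23 1 25
f 23 25 24
f 24 25 26
f 24 26 4
f 25 1 27
f 25 27 26
f 26 27 28
f 26 28 4
f 27 1 2
f 27 2 28
f 28 2 3
f 28 3 4
f 30 29 33
f 30 33 31
f 31 33 34
f 31 34 32
f 33 29 35
f 33 35 34
f 34 35 36
f 34 36 32
f 35 29 37
f 35 37 36
f 36 37 38
f 36 38 32
f 37 29 39
f 37 39 38
f 38 39 40
f 38 40 32
f 39 29 41
f 39 41 40
f 40 41 42
f 40 42 32
f 41 29 43
f 41 43 42
f 42 43 44
f 42 44 32
f 43 29 45
f 43 45 44
f 44 45 46
f 44 46 32
f 45 29 47
f 45 47 46
f 46 47 48
f 46 48 32
f 47 29 49
f 47 49 48
f 48 49 50
f 48 50 32
f 49 29 51
f 49 51 50
f 50 51 52
f 50 52 32
f 51 29 53
f 51 53 52
f 52 53 54
f 52 54 32
f 53 29 30
f 53 30 54
f 54 30 31
f 54 31 32



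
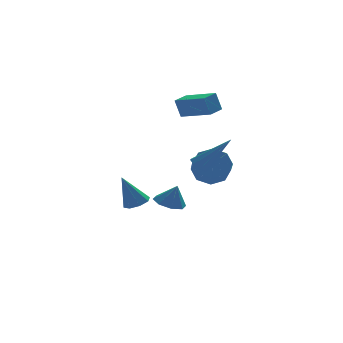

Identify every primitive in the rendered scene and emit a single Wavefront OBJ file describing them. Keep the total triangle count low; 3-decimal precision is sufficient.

v -0.75 3.749 -4.366
v -0.307 3.043 -4.614
v -0.39 3.571 -3.214
v 0.06 3.597 -4.643
v -0.048 4.241 -4.51
v -0.567 4.596 -4.293
v -1.194 4.455 -4.118
v -1.561 3.9 -4.088
v -1.453 3.257 -4.222
v -0.934 2.902 -4.439
v -0.298 3.316 1.56
v -0.554 3.5 2.592
v 0.474 3.88 1.651
v 0.217 4.064 2.684
v 0.723 1.836 2.076
v 0.466 2.02 3.109
v 1.494 2.4 2.168
v 1.238 2.584 3.2
v -1.46 -2.824 0.663
v -1.101 -2.497 0.449
v -0.08 -3.296 2.257
v -1.343 -2.309 0.715
v -1.654 -2.422 0.95
v -1.85 -2.771 1.017
v -1.818 -3.15 0.877
v -1.576 -3.338 0.611
v -1.266 -3.225 0.376
v -1.069 -2.876 0.309
v -0.154 -0.754 -0.538
v 0.344 -1.335 -1.084
v 0.112 -2.227 -0.348
v -0.386 -1.646 0.198
v 0.747 -1.021 -0.577
v 0.514 -1.913 0.159
v 0.622 -0.551 -0.047
v 0.389 -1.443 0.689
v 0.043 -0.2 0.195
v -0.19 -1.092 0.932
v -0.652 -0.173 0.008
v -0.884 -1.065 0.744
v -1.054 -0.487 -0.499
v -1.287 -1.379 0.237
v -0.929 -0.957 -1.029
v -1.162 -1.849 -0.293
v -0.35 -1.308 -1.272
v -0.583 -2.2 -0.535
v -3.655 -0.33 -2.404
v -3.174 0.128 -2.256
v -4.325 -0.15 -0.776
v -3.601 0.346 -2.457
v -4.06 0.169 -2.626
v -4.282 -0.301 -2.666
v -4.136 -0.787 -2.552
v -3.708 -1.006 -2.352
v -3.249 -0.828 -2.182
v -3.028 -0.359 -2.143
f 2 1 4
f 2 4 3
f 4 1 5
f 4 5 3
f 5 1 6
f 5 6 3
f 6 1 7
f 6 7 3
f 7 1 8
f 7 8 3
f 8 1 9
f 8 9 3
f 9 1 10
f 9 10 3
f 10 1 2
f 10 2 3
f 12 14 11
f 15 12 11
f 11 14 13
f 13 15 11
f 12 18 14
f 16 12 15
f 16 18 12
f 14 18 13
f 17 15 13
f 13 18 17
f 17 16 15
f 18 16 17
f 20 19 22
f 20 22 21
f 22 19 23
f 22 23 21
f 23 19 24
f 23 24 21
f 24 19 25
f 24 25 21
f 25 19 26
f 25 26 21
f 26 19 27
f 26 27 21
f 27 19 28
f 27 28 21
f 28 19 20
f 28 20 21
f 30 29 33
f 30 33 31
f 31 33 34
f 31 34 32
f 33 29 35
f 33 35 34
f 34 35 36
f 34 36 32
f 35 29 37
f 35 37 36
f 36 37 38
f 36 38 32
f 37 29 39
f 37 39 38
f 38 39 40
f 38 40 32
f 39 29 41
f 39 41 40
f 40 41 42
f 40 42 32
f 41 29 43
f 41 43 42
f 42 43 44
f 42 44 32
f 43 29 45
f 43 45 44
f 44 45 46
f 44 46 32
f 45 29 30
f 45 30 46
f 46 30 31
f 46 31 32
f 48 47 50
f 48 50 49
f 50 47 51
f 50 51 49
f 51 47 52
f 51 52 49
f 52 47 53
f 52 53 49
f 53 47 54
f 53 54 49
f 54 47 55
f 54 55 49
f 55 47 56
f 55 56 49
f 56 47 48
f 56 48 49



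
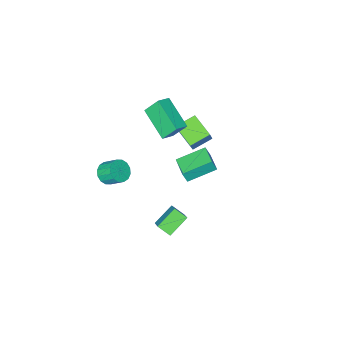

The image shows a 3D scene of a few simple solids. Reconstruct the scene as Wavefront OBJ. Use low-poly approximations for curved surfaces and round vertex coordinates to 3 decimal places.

v 3.485 -1.425 0.938
v 4.111 -1.114 0.9
v 3.781 -0.364 1.604
v 3.155 -0.675 1.642
v 3.913 -0.958 0.641
v 3.583 -0.208 1.344
v 3.6 -0.926 0.461
v 3.27 -0.176 1.164
v 3.256 -1.029 0.408
v 2.926 -0.279 1.112
v 2.974 -1.237 0.498
v 2.644 -0.487 1.202
v 2.828 -1.496 0.706
v 2.498 -0.746 1.41
v 2.859 -1.736 0.976
v 2.529 -0.986 1.68
v 3.057 -1.892 1.236
v 2.727 -1.142 1.939
v 3.37 -1.924 1.416
v 3.04 -1.174 2.119
v 3.714 -1.821 1.468
v 3.384 -1.071 2.172
v 3.996 -1.613 1.378
v 3.666 -0.863 2.082
v 4.142 -1.354 1.17
v 3.812 -0.604 1.874
v -0.297 -2.457 3.641
v -0.81 -1.903 4.663
v -0.206 -0.664 2.716
v -0.72 -0.11 3.737
v 0.48 -2.33 3.963
v -0.034 -1.776 4.984
v 0.57 -0.537 3.037
v 0.057 0.017 4.059
v -4.114 -2.614 -3.29
v -3.857 -2.757 -2.524
v -3.643 -1.33 -3.208
v -3.386 -1.473 -2.442
v -2.494 -3.167 -3.938
v -2.237 -3.31 -3.172
v -2.023 -1.883 -3.856
v -1.766 -2.026 -3.09
v 0.927 1.969 -1.381
v 1.276 1.323 -0.932
v 1.472 3.021 -0.291
v 1.821 2.376 0.158
v 2.099 2.104 -2.098
v 2.448 1.459 -1.649
v 2.644 3.157 -1.008
v 2.993 2.511 -0.559
v -1.452 -0.601 0.729
v -1.457 -1.993 1.261
v -2.605 -0.424 1.18
v -2.61 -1.816 1.711
v -1.03 -0.244 1.669
v -1.035 -1.636 2.2
v -2.183 -0.067 2.119
v -2.188 -1.459 2.651
f 2 1 5
f 2 5 3
f 3 5 6
f 3 6 4
f 5 1 7
f 5 7 6
f 6 7 8
f 6 8 4
f 7 1 9
f 7 9 8
f 8 9 10
f 8 10 4
f 9 1 11
f 9 11 10
f 10 11 12
f 10 12 4
f 11 1 13
f 11 13 12
f 12 13 14
f 12 14 4
f 13 1 15
f 13 15 14
f 14 15 16
f 14 16 4
f 15 1 17
f 15 17 16
f 16 17 18
f 16 18 4
f 17 1 19
f 17 19 18
f 18 19 20
f 18 20 4
f 19 1 21
f 19 21 20
f 20 21 22
f 20 22 4
f 21 1 23
f 21 23 22
f 22 23 24
f 22 24 4
f 23 1 25
f 23 25 24
f 24 25 26
f 24 26 4
f 25 1 2
f 25 2 26
f 26 2 3
f 26 3 4
f 28 30 27
f 31 28 27
f 27 30 29
f 29 31 27
f 28 34 30
f 32 28 31
f 32 34 28
f 30 34 29
f 33 31 29
f 29 34 33
f 33 32 31
f 34 32 33
f 36 38 35
f 39 36 35
f 35 38 37
f 37 39 35
f 36 42 38
f 40 36 39
f 40 42 36
f 38 42 37
f 41 39 37
f 37 42 41
f 41 40 39
f 42 40 41
f 44 46 43
f 47 44 43
f 43 46 45
f 45 47 43
f 44 50 46
f 48 44 47
f 48 50 44
f 46 50 45
f 49 47 45
f 45 50 49
f 49 48 47
f 50 48 49
f 52 54 51
f 55 52 51
f 51 54 53
f 53 55 51
f 52 58 54
f 56 52 55
f 56 58 52
f 54 58 53
f 57 55 53
f 53 58 57
f 57 56 55
f 58 56 57



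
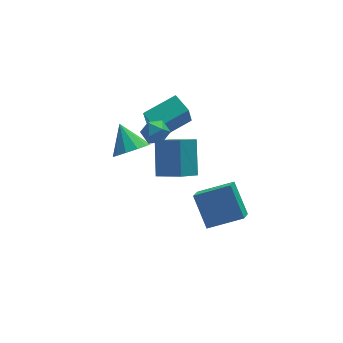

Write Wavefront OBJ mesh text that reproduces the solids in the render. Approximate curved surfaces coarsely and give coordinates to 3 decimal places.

v 0.735 2.904 1.702
v 0.397 2.387 3.2
v 0.398 4.024 2.013
v 0.06 3.507 3.511
v 2.62 3.313 2.269
v 2.282 2.796 3.767
v 2.283 4.433 2.58
v 1.945 3.916 4.078
v 4.141 -0.782 -2.737
v 3.87 0.648 -1.222
v 2.27 -0.295 -3.531
v 1.999 1.134 -2.017
v 4.661 0.066 -3.443
v 4.39 1.495 -1.929
v 2.79 0.552 -4.238
v 2.519 1.982 -2.723
v -0.023 2.346 3.916
v 0.59 1.938 4.254
v -0.35 1.282 3.226
v 0.263 0.874 3.564
v -0.377 1.088 4.011
v -0.175 1.746 4.438
v 0.415 1.474 3.042
v 0.617 2.132 3.469
v 0.86 1.4 3.714
v 0.371 1.161 4.313
v -0.131 2.059 3.167
v -0.62 1.82 3.766
v -1.096 1.777 2.369
v -0.408 1.358 2.993
v -1.344 3.043 3.491
v -0.106 1.756 2.61
v -0.182 2.163 2.134
v -0.608 2.422 1.748
v -1.22 2.435 1.599
v -1.785 2.196 1.744
v -2.087 1.798 2.128
v -2.011 1.391 2.603
v -1.585 1.132 2.989
v -0.973 1.119 3.138
v 1.121 0.479 0.697
v 1.536 1.936 2.236
v 0.099 1.545 -0.037
v 0.513 3.002 1.502
v 2.187 0.978 -0.062
v 2.601 2.435 1.477
v 1.164 2.044 -0.796
v 1.579 3.501 0.743
f 2 4 1
f 5 2 1
f 1 4 3
f 3 5 1
f 2 8 4
f 6 2 5
f 6 8 2
f 4 8 3
f 7 5 3
f 3 8 7
f 7 6 5
f 8 6 7
f 10 12 9
f 13 10 9
f 9 12 11
f 11 13 9
f 10 16 12
f 14 10 13
f 14 16 10
f 12 16 11
f 15 13 11
f 11 16 15
f 15 14 13
f 16 14 15
f 17 28 22
f 17 22 18
f 17 18 24
f 17 24 27
f 17 27 28
f 18 22 26
f 22 28 21
f 28 27 19
f 27 24 23
f 24 18 25
f 20 26 21
f 20 21 19
f 20 19 23
f 20 23 25
f 20 25 26
f 21 26 22
f 19 21 28
f 23 19 27
f 25 23 24
f 26 25 18
f 30 29 32
f 30 32 31
f 32 29 33
f 32 33 31
f 33 29 34
f 33 34 31
f 34 29 35
f 34 35 31
f 35 29 36
f 35 36 31
f 36 29 37
f 36 37 31
f 37 29 38
f 37 38 31
f 38 29 39
f 38 39 31
f 39 29 40
f 39 40 31
f 40 29 30
f 40 30 31
f 42 44 41
f 45 42 41
f 41 44 43
f 43 45 41
f 42 48 44
f 46 42 45
f 46 48 42
f 44 48 43
f 47 45 43
f 43 48 47
f 47 46 45
f 48 46 47



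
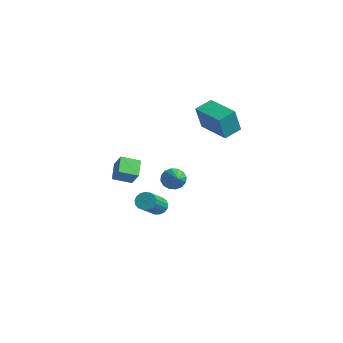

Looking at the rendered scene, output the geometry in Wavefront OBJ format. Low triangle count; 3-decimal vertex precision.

v -1.511 -0.286 2.445
v -1.444 -0.731 3.813
v -1.494 0.675 2.757
v -1.426 0.23 4.125
v 0.286 -0.29 2.355
v 0.354 -0.735 3.723
v 0.304 0.671 2.667
v 0.371 0.226 4.035
v -4.236 -3.558 -0.24
v -3.627 -3.593 0.54
v -3.744 -2.723 -0.588
v -3.135 -2.757 0.192
v -3.565 -4.183 -0.792
v -2.956 -4.217 -0.012
v -3.073 -3.347 -1.14
v -2.464 -3.382 -0.36
v -0.149 -3.069 0.318
v 0.239 -2.855 -0.13
v 1.009 -3.691 1.022
v 0.23 -2.619 0.094
v 0.119 -2.502 0.378
v -0.063 -2.538 0.646
v -0.268 -2.717 0.826
v -0.441 -2.989 0.871
v -0.536 -3.284 0.767
v -0.527 -3.52 0.543
v -0.417 -3.637 0.259
v -0.235 -3.601 -0.009
v -0.029 -3.422 -0.19
v 0.144 -3.15 -0.234
v -3.397 -1.547 -3.527
v -3.022 -1.674 -3.923
v -2.249 -3 -2.77
v -2.623 -2.873 -2.373
v -2.902 -1.48 -3.781
v -2.129 -2.806 -2.628
v -2.896 -1.302 -3.581
v -2.123 -2.628 -2.428
v -3.004 -1.18 -3.368
v -2.231 -2.506 -2.215
v -3.202 -1.142 -3.192
v -2.429 -2.468 -2.038
v -3.445 -1.197 -3.092
v -2.672 -2.523 -1.939
v -3.677 -1.332 -3.092
v -2.903 -2.658 -1.938
v -3.844 -1.516 -3.191
v -3.071 -2.842 -2.038
v -3.909 -1.707 -3.368
v -3.136 -3.033 -2.214
v -3.857 -1.862 -3.58
v -3.083 -3.188 -2.427
v -3.699 -1.944 -3.781
v -2.926 -3.27 -2.627
v -3.472 -1.936 -3.923
v -2.699 -3.262 -2.769
v -3.228 -1.838 -3.974
v -2.454 -3.164 -2.821
f 2 4 1
f 5 2 1
f 1 4 3
f 3 5 1
f 2 8 4
f 6 2 5
f 6 8 2
f 4 8 3
f 7 5 3
f 3 8 7
f 7 6 5
f 8 6 7
f 10 12 9
f 13 10 9
f 9 12 11
f 11 13 9
f 10 16 12
f 14 10 13
f 14 16 10
f 12 16 11
f 15 13 11
f 11 16 15
f 15 14 13
f 16 14 15
f 18 17 20
f 18 20 19
f 20 17 21
f 20 21 19
f 21 17 22
f 21 22 19
f 22 17 23
f 22 23 19
f 23 17 24
f 23 24 19
f 24 17 25
f 24 25 19
f 25 17 26
f 25 26 19
f 26 17 27
f 26 27 19
f 27 17 28
f 27 28 19
f 28 17 29
f 28 29 19
f 29 17 30
f 29 30 19
f 30 17 18
f 30 18 19
f 32 31 35
f 32 35 33
f 33 35 36
f 33 36 34
f 35 31 37
f 35 37 36
f 36 37 38
f 36 38 34
f 37 31 39
f 37 39 38
f 38 39 40
f 38 40 34
f 39 31 41
f 39 41 40
f 40 41 42
f 40 42 34
f 41 31 43
f 41 43 42
f 42 43 44
f 42 44 34
f 43 31 45
f 43 45 44
f 44 45 46
f 44 46 34
f 45 31 47
f 45 47 46
f 46 47 48
f 46 48 34
f 47 31 49
f 47 49 48
f 48 49 50
f 48 50 34
f 49 31 51
f 49 51 50
f 50 51 52
f 50 52 34
f 51 31 53
f 51 53 52
f 52 53 54
f 52 54 34
f 53 31 55
f 53 55 54
f 54 55 56
f 54 56 34
f 55 31 57
f 55 57 56
f 56 57 58
f 56 58 34
f 57 31 32
f 57 32 58
f 58 32 33
f 58 33 34



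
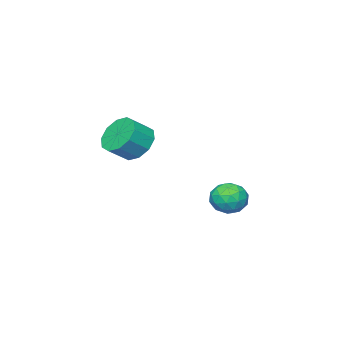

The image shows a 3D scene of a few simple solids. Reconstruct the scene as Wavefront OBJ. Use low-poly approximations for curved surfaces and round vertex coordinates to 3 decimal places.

v 1.897 -3.289 2.163
v 2.437 -3.22 1.472
v 3.224 -3.442 2.066
v 2.683 -3.511 2.757
v 2.399 -2.73 1.706
v 3.186 -2.952 2.299
v 2.169 -2.454 2.114
v 2.956 -2.676 2.707
v 1.835 -2.497 2.541
v 2.622 -2.718 3.134
v 1.525 -2.842 2.824
v 2.311 -3.064 3.417
v 1.356 -3.358 2.854
v 2.143 -3.58 3.448
v 1.394 -3.848 2.621
v 2.181 -4.07 3.214
v 1.624 -4.124 2.213
v 2.411 -4.346 2.806
v 1.958 -4.082 1.786
v 2.745 -4.303 2.379
v 2.269 -3.736 1.503
v 3.055 -3.958 2.096
v -2.225 -1.741 -1.766
v -1.777 -2.006 -1.146
v -2.683 -2.954 -1.954
v -2.235 -3.219 -1.334
v -2.867 -2.731 -1.197
v -2.583 -1.982 -1.081
v -1.877 -2.978 -2.019
v -1.593 -2.229 -1.903
v -1.561 -2.771 -1.302
v -2.173 -2.618 -0.795
v -2.287 -2.342 -2.305
v -2.899 -2.189 -1.798
v -1.961 -1.767 -1.44
v -2.499 -3.193 -1.66
v -2.871 -2.906 -1.58
v -2.607 -3.062 -1.215
v -2.435 -1.753 -1.402
v -2.171 -1.909 -1.037
v -2.812 -2.335 -1.067
v -2.289 -3.051 -2.063
v -2.025 -3.207 -1.698
v -1.853 -1.898 -1.885
v -1.589 -2.054 -1.52
v -1.648 -2.625 -2.033
v -1.571 -2.372 -1.167
v -1.84 -3.085 -1.277
v -1.629 -2.944 -1.68
v -1.463 -2.503 -1.612
v -1.93 -2.283 -0.869
v -2.2 -2.996 -0.979
v -2.571 -2.709 -0.899
v -2.404 -2.268 -0.831
v -1.804 -2.732 -0.96
v -2.26 -1.964 -2.121
v -2.53 -2.677 -2.231
v -2.056 -2.692 -2.269
v -1.889 -2.251 -2.201
v -2.62 -1.875 -1.823
v -2.889 -2.588 -1.933
v -2.997 -2.457 -1.488
v -2.831 -2.016 -1.42
v -2.656 -2.228 -2.14
f 2 1 5
f 2 5 3
f 3 5 6
f 3 6 4
f 5 1 7
f 5 7 6
f 6 7 8
f 6 8 4
f 7 1 9
f 7 9 8
f 8 9 10
f 8 10 4
f 9 1 11
f 9 11 10
f 10 11 12
f 10 12 4
f 11 1 13
f 11 13 12
f 12 13 14
f 12 14 4
f 13 1 15
f 13 15 14
f 14 15 16
f 14 16 4
f 15 1 17
f 15 17 16
f 16 17 18
f 16 18 4
f 17 1 19
f 17 19 18
f 18 19 20
f 18 20 4
f 19 1 21
f 19 21 20
f 20 21 22
f 20 22 4
f 21 1 2
f 21 2 22
f 22 2 3
f 22 3 4
f 23 60 39
f 60 34 63
f 39 63 28
f 60 63 39
f 23 39 35
f 39 28 40
f 35 40 24
f 39 40 35
f 23 35 44
f 35 24 45
f 44 45 30
f 35 45 44
f 23 44 56
f 44 30 59
f 56 59 33
f 44 59 56
f 23 56 60
f 56 33 64
f 60 64 34
f 56 64 60
f 24 40 51
f 40 28 54
f 51 54 32
f 40 54 51
f 28 63 41
f 63 34 62
f 41 62 27
f 63 62 41
f 34 64 61
f 64 33 57
f 61 57 25
f 64 57 61
f 33 59 58
f 59 30 46
f 58 46 29
f 59 46 58
f 30 45 50
f 45 24 47
f 50 47 31
f 45 47 50
f 26 52 38
f 52 32 53
f 38 53 27
f 52 53 38
f 26 38 36
f 38 27 37
f 36 37 25
f 38 37 36
f 26 36 43
f 36 25 42
f 43 42 29
f 36 42 43
f 26 43 48
f 43 29 49
f 48 49 31
f 43 49 48
f 26 48 52
f 48 31 55
f 52 55 32
f 48 55 52
f 27 53 41
f 53 32 54
f 41 54 28
f 53 54 41
f 25 37 61
f 37 27 62
f 61 62 34
f 37 62 61
f 29 42 58
f 42 25 57
f 58 57 33
f 42 57 58
f 31 49 50
f 49 29 46
f 50 46 30
f 49 46 50
f 32 55 51
f 55 31 47
f 51 47 24
f 55 47 51



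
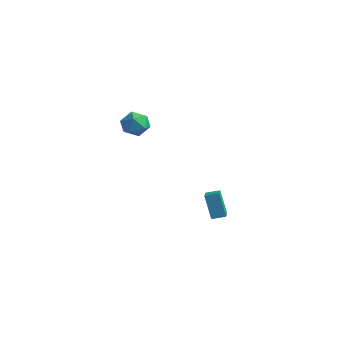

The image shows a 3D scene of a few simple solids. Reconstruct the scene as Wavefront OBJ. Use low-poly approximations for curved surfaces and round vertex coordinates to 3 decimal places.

v 2.737 3.202 -4.741
v 2.166 3.181 -3.119
v 3.288 3.804 -4.54
v 2.717 3.783 -2.918
v 3.443 2.477 -4.502
v 2.872 2.456 -2.88
v 3.994 3.079 -4.301
v 3.423 3.058 -2.679
v 1.192 -1.797 3.727
v 1.659 -1.38 3.06
v 2.461 -2.3 4.3
v 2.928 -1.883 3.633
v 2.505 -1.387 4.275
v 1.72 -1.076 3.921
v 2.4 -2.604 3.439
v 1.615 -2.293 3.085
v 2.405 -1.878 2.882
v 2.47 -1.126 3.399
v 1.65 -2.554 3.961
v 1.715 -1.802 4.478
f 2 4 1
f 5 2 1
f 1 4 3
f 3 5 1
f 2 8 4
f 6 2 5
f 6 8 2
f 4 8 3
f 7 5 3
f 3 8 7
f 7 6 5
f 8 6 7
f 9 20 14
f 9 14 10
f 9 10 16
f 9 16 19
f 9 19 20
f 10 14 18
f 14 20 13
f 20 19 11
f 19 16 15
f 16 10 17
f 12 18 13
f 12 13 11
f 12 11 15
f 12 15 17
f 12 17 18
f 13 18 14
f 11 13 20
f 15 11 19
f 17 15 16
f 18 17 10



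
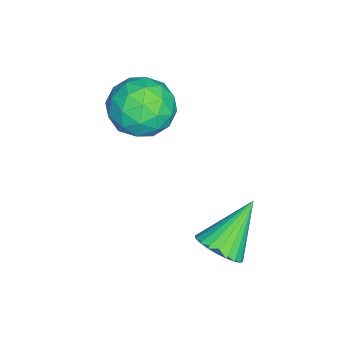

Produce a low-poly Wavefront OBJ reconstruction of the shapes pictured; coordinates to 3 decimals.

v 0.259 2 -0.788
v 0.961 2.404 -0.396
v -1.039 2.82 0.688
v 0.858 2.651 -0.623
v 0.664 2.799 -0.876
v 0.408 2.825 -1.115
v 0.13 2.725 -1.305
v -0.129 2.515 -1.416
v -0.329 2.227 -1.431
v -0.439 1.904 -1.348
v -0.443 1.595 -1.18
v -0.34 1.348 -0.953
v -0.146 1.201 -0.7
v 0.11 1.175 -0.461
v 0.388 1.274 -0.271
v 0.647 1.484 -0.16
v 0.847 1.773 -0.145
v 0.957 2.096 -0.228
v -3.62 -0.859 3.408
v -2.472 -0.702 2.936
v -4.028 -2.218 1.964
v -2.88 -2.061 1.492
v -3.029 -2.619 2.602
v -2.777 -1.779 3.494
v -3.723 -1.141 1.406
v -3.471 -0.301 2.298
v -2.536 -0.876 1.698
v -2.107 -1.79 2.438
v -4.393 -1.13 2.462
v -3.964 -2.044 3.202
v -3.01 -0.661 3.299
v -3.49 -2.259 1.601
v -3.577 -2.587 2.254
v -2.903 -2.495 1.976
v -3.189 -1.294 3.627
v -2.515 -1.202 3.349
v -2.842 -2.329 3.153
v -3.985 -1.718 1.551
v -3.311 -1.626 1.273
v -3.597 -0.425 2.924
v -2.923 -0.333 2.646
v -3.658 -0.591 1.747
v -2.373 -0.671 2.294
v -2.613 -1.47 1.445
v -3.108 -0.929 1.394
v -2.96 -0.435 1.919
v -2.121 -1.208 2.728
v -2.36 -2.007 1.88
v -2.448 -2.335 2.532
v -2.3 -1.842 3.056
v -2.158 -1.311 2.001
v -4.14 -0.913 3.02
v -4.379 -1.712 2.172
v -4.2 -1.078 1.844
v -4.052 -0.585 2.368
v -3.887 -1.45 3.455
v -4.127 -2.249 2.606
v -3.54 -2.485 2.981
v -3.392 -1.991 3.506
v -4.342 -1.609 2.899
f 2 1 4
f 2 4 3
f 4 1 5
f 4 5 3
f 5 1 6
f 5 6 3
f 6 1 7
f 6 7 3
f 7 1 8
f 7 8 3
f 8 1 9
f 8 9 3
f 9 1 10
f 9 10 3
f 10 1 11
f 10 11 3
f 11 1 12
f 11 12 3
f 12 1 13
f 12 13 3
f 13 1 14
f 13 14 3
f 14 1 15
f 14 15 3
f 15 1 16
f 15 16 3
f 16 1 17
f 16 17 3
f 17 1 18
f 17 18 3
f 18 1 2
f 18 2 3
f 19 56 35
f 56 30 59
f 35 59 24
f 56 59 35
f 19 35 31
f 35 24 36
f 31 36 20
f 35 36 31
f 19 31 40
f 31 20 41
f 40 41 26
f 31 41 40
f 19 40 52
f 40 26 55
f 52 55 29
f 40 55 52
f 19 52 56
f 52 29 60
f 56 60 30
f 52 60 56
f 20 36 47
f 36 24 50
f 47 50 28
f 36 50 47
f 24 59 37
f 59 30 58
f 37 58 23
f 59 58 37
f 30 60 57
f 60 29 53
f 57 53 21
f 60 53 57
f 29 55 54
f 55 26 42
f 54 42 25
f 55 42 54
f 26 41 46
f 41 20 43
f 46 43 27
f 41 43 46
f 22 48 34
f 48 28 49
f 34 49 23
f 48 49 34
f 22 34 32
f 34 23 33
f 32 33 21
f 34 33 32
f 22 32 39
f 32 21 38
f 39 38 25
f 32 38 39
f 22 39 44
f 39 25 45
f 44 45 27
f 39 45 44
f 22 44 48
f 44 27 51
f 48 51 28
f 44 51 48
f 23 49 37
f 49 28 50
f 37 50 24
f 49 50 37
f 21 33 57
f 33 23 58
f 57 58 30
f 33 58 57
f 25 38 54
f 38 21 53
f 54 53 29
f 38 53 54
f 27 45 46
f 45 25 42
f 46 42 26
f 45 42 46
f 28 51 47
f 51 27 43
f 47 43 20
f 51 43 47



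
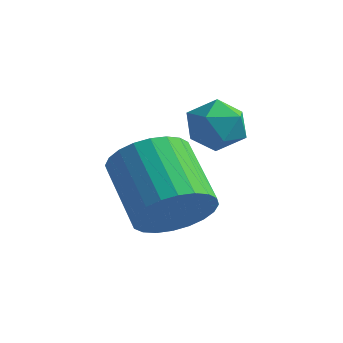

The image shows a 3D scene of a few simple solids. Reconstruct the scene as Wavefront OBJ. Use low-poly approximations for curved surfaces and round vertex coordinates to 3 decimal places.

v -2.639 0.857 -4.453
v -1.946 1.127 -3.769
v -3.329 1.973 -2.703
v -4.021 1.703 -3.387
v -1.942 1.439 -4.01
v -3.324 2.285 -2.945
v -2.043 1.662 -4.319
v -3.426 2.508 -3.253
v -2.235 1.762 -4.648
v -3.618 2.608 -3.582
v -2.489 1.725 -4.947
v -3.872 2.571 -3.882
v -2.765 1.555 -5.171
v -4.148 2.401 -4.106
v -3.022 1.28 -5.286
v -4.405 2.126 -4.221
v -3.221 0.94 -5.274
v -4.604 1.786 -4.208
v -3.331 0.587 -5.137
v -4.714 1.433 -4.071
v -3.336 0.275 -4.895
v -4.718 1.121 -3.83
v -3.234 0.052 -4.587
v -4.617 0.898 -3.521
v -3.042 -0.048 -4.258
v -4.425 0.798 -3.192
v -2.788 -0.011 -3.958
v -4.171 0.835 -2.893
v -2.512 0.159 -3.734
v -3.895 1.005 -2.669
v -2.255 0.434 -3.619
v -3.638 1.28 -2.554
v -2.056 0.774 -3.632
v -3.439 1.62 -2.566
v -2.825 3.71 -2.352
v -2.415 3.034 -2.179
v -3.705 3.006 -3.021
v -3.295 2.33 -2.848
v -3.686 2.727 -2.261
v -3.143 3.162 -1.848
v -2.977 2.878 -3.352
v -2.434 3.313 -2.939
v -2.509 2.519 -2.797
v -2.947 2.426 -2.123
v -3.173 3.614 -3.077
v -3.611 3.521 -2.403
f 2 1 5
f 2 5 3
f 3 5 6
f 3 6 4
f 5 1 7
f 5 7 6
f 6 7 8
f 6 8 4
f 7 1 9
f 7 9 8
f 8 9 10
f 8 10 4
f 9 1 11
f 9 11 10
f 10 11 12
f 10 12 4
f 11 1 13
f 11 13 12
f 12 13 14
f 12 14 4
f 13 1 15
f 13 15 14
f 14 15 16
f 14 16 4
f 15 1 17
f 15 17 16
f 16 17 18
f 16 18 4
f 17 1 19
f 17 19 18
f 18 19 20
f 18 20 4
f 19 1 21
f 19 21 20
f 20 21 22
f 20 22 4
f 21 1 23
f 21 23 22
f 22 23 24
f 22 24 4
f 23 1 25
f 23 25 24
f 24 25 26
f 24 26 4
f 25 1 27
f 25 27 26
f 26 27 28
f 26 28 4
f 27 1 29
f 27 29 28
f 28 29 30
f 28 30 4
f 29 1 31
f 29 31 30
f 30 31 32
f 30 32 4
f 31 1 33
f 31 33 32
f 32 33 34
f 32 34 4
f 33 1 2
f 33 2 34
f 34 2 3
f 34 3 4
f 35 46 40
f 35 40 36
f 35 36 42
f 35 42 45
f 35 45 46
f 36 40 44
f 40 46 39
f 46 45 37
f 45 42 41
f 42 36 43
f 38 44 39
f 38 39 37
f 38 37 41
f 38 41 43
f 38 43 44
f 39 44 40
f 37 39 46
f 41 37 45
f 43 41 42
f 44 43 36



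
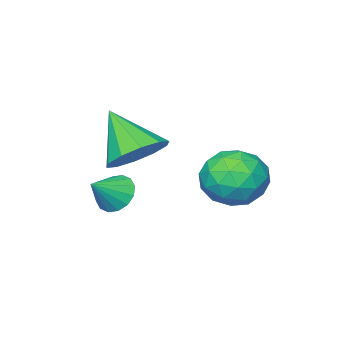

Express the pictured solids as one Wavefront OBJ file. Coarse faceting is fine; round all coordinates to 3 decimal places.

v 1.273 -1.383 -3.464
v 1.583 -1.907 -3.866
v 2.207 -1.357 -2.776
v 1.693 -1.583 -4.026
v 1.69 -1.205 -4.036
v 1.575 -0.875 -3.893
v 1.38 -0.681 -3.634
v 1.156 -0.675 -3.33
v 0.963 -0.858 -3.062
v 0.853 -1.182 -2.901
v 0.856 -1.56 -2.891
v 0.971 -1.89 -3.035
v 1.166 -2.084 -3.293
v 1.39 -2.091 -3.597
v 1.425 -0.152 -1.396
v 1.861 0.52 -0.765
v 1.435 -1.428 -0.044
v 1.236 0.577 -0.708
v 0.683 0.354 -0.913
v 0.413 -0.061 -1.303
v 0.53 -0.511 -1.729
v 0.988 -0.824 -2.027
v 1.614 -0.88 -2.085
v 2.167 -0.658 -1.88
v 2.437 -0.243 -1.49
v 2.32 0.208 -1.064
v -1.41 2.25 -1.93
v -0.462 2.155 -1.393
v -0.778 1.225 -3.227
v 0.17 1.13 -2.69
v -0.733 0.656 -2.293
v -1.123 1.29 -1.492
v -0.117 2.09 -3.128
v -0.507 2.724 -2.327
v 0.337 2.056 -2.134
v -0.043 1.17 -1.618
v -1.197 2.21 -3.002
v -1.577 1.324 -2.486
v -0.991 2.293 -1.548
v -0.249 1.087 -3.072
v -0.78 0.809 -2.839
v -0.222 0.753 -2.524
v -1.38 1.784 -1.606
v -0.823 1.728 -1.291
v -0.982 0.847 -1.82
v -0.417 1.652 -3.329
v 0.14 1.596 -3.014
v -1.018 2.627 -2.096
v -0.46 2.571 -1.781
v -0.258 2.533 -2.8
v 0.036 2.179 -1.668
v 0.407 1.576 -2.43
v 0.238 2.14 -2.687
v 0.009 2.513 -2.216
v -0.188 1.658 -1.365
v 0.183 1.055 -2.127
v -0.348 0.777 -1.894
v -0.577 1.149 -1.423
v 0.282 1.6 -1.8
v -1.423 2.325 -2.493
v -1.052 1.722 -3.255
v -0.663 2.231 -3.197
v -0.892 2.603 -2.726
v -1.647 1.804 -2.19
v -1.276 1.201 -2.952
v -1.249 0.867 -2.404
v -1.478 1.24 -1.933
v -1.522 1.78 -2.82
f 2 1 4
f 2 4 3
f 4 1 5
f 4 5 3
f 5 1 6
f 5 6 3
f 6 1 7
f 6 7 3
f 7 1 8
f 7 8 3
f 8 1 9
f 8 9 3
f 9 1 10
f 9 10 3
f 10 1 11
f 10 11 3
f 11 1 12
f 11 12 3
f 12 1 13
f 12 13 3
f 13 1 14
f 13 14 3
f 14 1 2
f 14 2 3
f 16 15 18
f 16 18 17
f 18 15 19
f 18 19 17
f 19 15 20
f 19 20 17
f 20 15 21
f 20 21 17
f 21 15 22
f 21 22 17
f 22 15 23
f 22 23 17
f 23 15 24
f 23 24 17
f 24 15 25
f 24 25 17
f 25 15 26
f 25 26 17
f 26 15 16
f 26 16 17
f 27 64 43
f 64 38 67
f 43 67 32
f 64 67 43
f 27 43 39
f 43 32 44
f 39 44 28
f 43 44 39
f 27 39 48
f 39 28 49
f 48 49 34
f 39 49 48
f 27 48 60
f 48 34 63
f 60 63 37
f 48 63 60
f 27 60 64
f 60 37 68
f 64 68 38
f 60 68 64
f 28 44 55
f 44 32 58
f 55 58 36
f 44 58 55
f 32 67 45
f 67 38 66
f 45 66 31
f 67 66 45
f 38 68 65
f 68 37 61
f 65 61 29
f 68 61 65
f 37 63 62
f 63 34 50
f 62 50 33
f 63 50 62
f 34 49 54
f 49 28 51
f 54 51 35
f 49 51 54
f 30 56 42
f 56 36 57
f 42 57 31
f 56 57 42
f 30 42 40
f 42 31 41
f 40 41 29
f 42 41 40
f 30 40 47
f 40 29 46
f 47 46 33
f 40 46 47
f 30 47 52
f 47 33 53
f 52 53 35
f 47 53 52
f 30 52 56
f 52 35 59
f 56 59 36
f 52 59 56
f 31 57 45
f 57 36 58
f 45 58 32
f 57 58 45
f 29 41 65
f 41 31 66
f 65 66 38
f 41 66 65
f 33 46 62
f 46 29 61
f 62 61 37
f 46 61 62
f 35 53 54
f 53 33 50
f 54 50 34
f 53 50 54
f 36 59 55
f 59 35 51
f 55 51 28
f 59 51 55



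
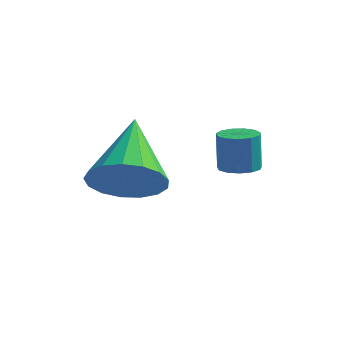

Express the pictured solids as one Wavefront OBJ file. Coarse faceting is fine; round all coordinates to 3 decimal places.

v -0.54 1.925 2.456
v -0.025 1.878 2.517
v -0.126 2.069 3.524
v -0.64 2.115 3.464
v -0.076 2.161 2.458
v -0.177 2.351 3.465
v -0.275 2.369 2.399
v -0.375 2.559 3.406
v -0.557 2.435 2.358
v -0.658 2.625 3.366
v -0.834 2.34 2.349
v -0.935 2.53 3.356
v -1.017 2.113 2.373
v -1.118 2.303 3.38
v -1.049 1.826 2.424
v -1.15 2.016 3.431
v -0.919 1.571 2.485
v -1.02 1.761 3.493
v -0.669 1.428 2.537
v -0.769 1.618 3.545
v -0.377 1.443 2.564
v -0.478 1.633 3.571
v -0.137 1.611 2.556
v -0.238 1.801 3.563
v -2.962 0.958 2.04
v -2.111 0.877 2.558
v -3.438 2.742 3.1
v -1.988 1.137 2.176
v -2.088 1.356 1.762
v -2.388 1.484 1.412
v -2.82 1.491 1.206
v -3.284 1.376 1.191
v -3.675 1.166 1.37
v -3.902 0.907 1.703
v -3.914 0.66 2.112
v -3.708 0.482 2.506
v -3.331 0.412 2.792
v -2.869 0.467 2.906
v -2.429 0.635 2.822
f 2 1 5
f 2 5 3
f 3 5 6
f 3 6 4
f 5 1 7
f 5 7 6
f 6 7 8
f 6 8 4
f 7 1 9
f 7 9 8
f 8 9 10
f 8 10 4
f 9 1 11
f 9 11 10
f 10 11 12
f 10 12 4
f 11 1 13
f 11 13 12
f 12 13 14
f 12 14 4
f 13 1 15
f 13 15 14
f 14 15 16
f 14 16 4
f 15 1 17
f 15 17 16
f 16 17 18
f 16 18 4
f 17 1 19
f 17 19 18
f 18 19 20
f 18 20 4
f 19 1 21
f 19 21 20
f 20 21 22
f 20 22 4
f 21 1 23
f 21 23 22
f 22 23 24
f 22 24 4
f 23 1 2
f 23 2 24
f 24 2 3
f 24 3 4
f 26 25 28
f 26 28 27
f 28 25 29
f 28 29 27
f 29 25 30
f 29 30 27
f 30 25 31
f 30 31 27
f 31 25 32
f 31 32 27
f 32 25 33
f 32 33 27
f 33 25 34
f 33 34 27
f 34 25 35
f 34 35 27
f 35 25 36
f 35 36 27
f 36 25 37
f 36 37 27
f 37 25 38
f 37 38 27
f 38 25 39
f 38 39 27
f 39 25 26
f 39 26 27



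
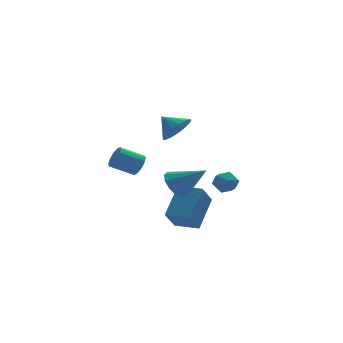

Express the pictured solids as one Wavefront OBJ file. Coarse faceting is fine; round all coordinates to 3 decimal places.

v 0.309 -2.252 -2.155
v 1.409 -1.015 -0.782
v -0.695 -1.266 -2.239
v 0.405 -0.029 -0.866
v 1.035 -1.611 -3.314
v 2.135 -0.374 -1.941
v 0.031 -0.625 -3.398
v 1.131 0.612 -2.025
v -2.459 -2.683 2.107
v -2.162 -2.221 2.472
v -3.345 -1.974 3.119
v -3.641 -2.437 2.753
v -2.278 -2.055 2.197
v -3.461 -1.808 2.844
v -2.443 -2.058 1.897
v -3.625 -1.811 2.544
v -2.611 -2.228 1.654
v -3.794 -1.981 2.301
v -2.739 -2.52 1.532
v -3.922 -2.274 2.179
v -2.792 -2.856 1.564
v -3.974 -2.61 2.21
v -2.755 -3.146 1.741
v -3.938 -2.899 2.388
v -2.639 -3.312 2.016
v -3.822 -3.065 2.663
v -2.475 -3.309 2.316
v -3.657 -3.062 2.963
v -2.306 -3.139 2.559
v -3.489 -2.892 3.206
v -2.178 -2.846 2.681
v -3.361 -2.6 3.328
v -2.126 -2.51 2.65
v -3.308 -2.264 3.296
v -0.458 -2.35 0.338
v 0.202 -2.221 -0.319
v 0.858 -3.17 1.502
v 0.206 -1.787 -0.016
v -0.002 -1.53 0.398
v -0.354 -1.535 0.794
v -0.739 -1.797 1.045
v -1.036 -2.236 1.071
v -1.149 -2.71 0.864
v -1.043 -3.07 0.491
v -0.751 -3.202 0.068
v -0.366 -3.062 -0.268
v -0.011 -2.697 -0.413
v 3.446 2.748 -1.696
v 3.893 3.396 -1.884
v 4.087 2.044 -2.596
v 4.534 2.692 -2.784
v 4.63 2.329 -2.067
v 4.234 2.764 -1.511
v 3.746 2.676 -2.969
v 3.35 3.111 -2.413
v 4.078 3.352 -2.671
v 4.625 3.137 -2.114
v 3.355 2.303 -2.366
v 3.902 2.088 -1.809
v 0.033 -1.028 3.614
v 0.67 -0.331 3.392
v -0.553 -0.272 4.306
v 0.341 -0.289 3.067
v -0.058 -0.416 2.868
v -0.437 -0.683 2.839
v -0.708 -1.029 2.988
v -0.809 -1.375 3.281
v -0.718 -1.642 3.65
v -0.454 -1.767 4.01
v -0.079 -1.724 4.281
v 0.322 -1.521 4.398
v 0.656 -1.205 4.336
v 0.848 -0.849 4.109
v 0.853 -0.533 3.768
f 2 4 1
f 5 2 1
f 1 4 3
f 3 5 1
f 2 8 4
f 6 2 5
f 6 8 2
f 4 8 3
f 7 5 3
f 3 8 7
f 7 6 5
f 8 6 7
f 10 9 13
f 10 13 11
f 11 13 14
f 11 14 12
f 13 9 15
f 13 15 14
f 14 15 16
f 14 16 12
f 15 9 17
f 15 17 16
f 16 17 18
f 16 18 12
f 17 9 19
f 17 19 18
f 18 19 20
f 18 20 12
f 19 9 21
f 19 21 20
f 20 21 22
f 20 22 12
f 21 9 23
f 21 23 22
f 22 23 24
f 22 24 12
f 23 9 25
f 23 25 24
f 24 25 26
f 24 26 12
f 25 9 27
f 25 27 26
f 26 27 28
f 26 28 12
f 27 9 29
f 27 29 28
f 28 29 30
f 28 30 12
f 29 9 31
f 29 31 30
f 30 31 32
f 30 32 12
f 31 9 33
f 31 33 32
f 32 33 34
f 32 34 12
f 33 9 10
f 33 10 34
f 34 10 11
f 34 11 12
f 36 35 38
f 36 38 37
f 38 35 39
f 38 39 37
f 39 35 40
f 39 40 37
f 40 35 41
f 40 41 37
f 41 35 42
f 41 42 37
f 42 35 43
f 42 43 37
f 43 35 44
f 43 44 37
f 44 35 45
f 44 45 37
f 45 35 46
f 45 46 37
f 46 35 47
f 46 47 37
f 47 35 36
f 47 36 37
f 48 59 53
f 48 53 49
f 48 49 55
f 48 55 58
f 48 58 59
f 49 53 57
f 53 59 52
f 59 58 50
f 58 55 54
f 55 49 56
f 51 57 52
f 51 52 50
f 51 50 54
f 51 54 56
f 51 56 57
f 52 57 53
f 50 52 59
f 54 50 58
f 56 54 55
f 57 56 49
f 61 60 63
f 61 63 62
f 63 60 64
f 63 64 62
f 64 60 65
f 64 65 62
f 65 60 66
f 65 66 62
f 66 60 67
f 66 67 62
f 67 60 68
f 67 68 62
f 68 60 69
f 68 69 62
f 69 60 70
f 69 70 62
f 70 60 71
f 70 71 62
f 71 60 72
f 71 72 62
f 72 60 73
f 72 73 62
f 73 60 74
f 73 74 62
f 74 60 61
f 74 61 62

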